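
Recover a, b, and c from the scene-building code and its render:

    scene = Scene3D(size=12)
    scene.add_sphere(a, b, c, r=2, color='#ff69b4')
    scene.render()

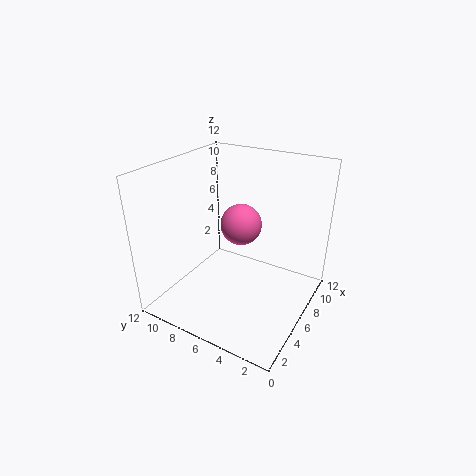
a = 10; b = 8; c = 5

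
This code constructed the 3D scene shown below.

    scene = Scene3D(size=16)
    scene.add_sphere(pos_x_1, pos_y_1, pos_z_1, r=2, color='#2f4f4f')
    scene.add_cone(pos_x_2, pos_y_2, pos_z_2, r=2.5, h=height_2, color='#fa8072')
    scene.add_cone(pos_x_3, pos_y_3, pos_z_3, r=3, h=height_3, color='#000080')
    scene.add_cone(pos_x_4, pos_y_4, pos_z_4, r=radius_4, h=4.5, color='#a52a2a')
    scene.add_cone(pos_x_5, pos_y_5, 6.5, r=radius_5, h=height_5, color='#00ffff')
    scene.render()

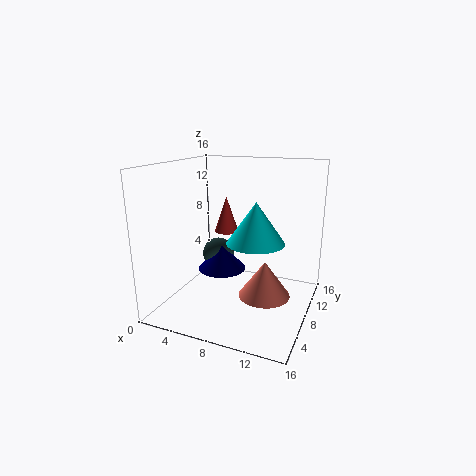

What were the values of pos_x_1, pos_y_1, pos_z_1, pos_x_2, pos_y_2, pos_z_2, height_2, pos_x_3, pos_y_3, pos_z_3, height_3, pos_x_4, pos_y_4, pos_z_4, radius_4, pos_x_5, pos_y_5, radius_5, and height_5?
pos_x_1 = 3.5; pos_y_1 = 12; pos_z_1 = 4; pos_x_2 = 12.5; pos_y_2 = 4; pos_z_2 = 4; height_2 = 3.5; pos_x_3 = 4.5; pos_y_3 = 11; pos_z_3 = 2.5; height_3 = 3; pos_x_4 = 4.5; pos_y_4 = 12.5; pos_z_4 = 7; radius_4 = 1.5; pos_x_5 = 9; pos_y_5 = 11; radius_5 = 3.5; height_5 = 5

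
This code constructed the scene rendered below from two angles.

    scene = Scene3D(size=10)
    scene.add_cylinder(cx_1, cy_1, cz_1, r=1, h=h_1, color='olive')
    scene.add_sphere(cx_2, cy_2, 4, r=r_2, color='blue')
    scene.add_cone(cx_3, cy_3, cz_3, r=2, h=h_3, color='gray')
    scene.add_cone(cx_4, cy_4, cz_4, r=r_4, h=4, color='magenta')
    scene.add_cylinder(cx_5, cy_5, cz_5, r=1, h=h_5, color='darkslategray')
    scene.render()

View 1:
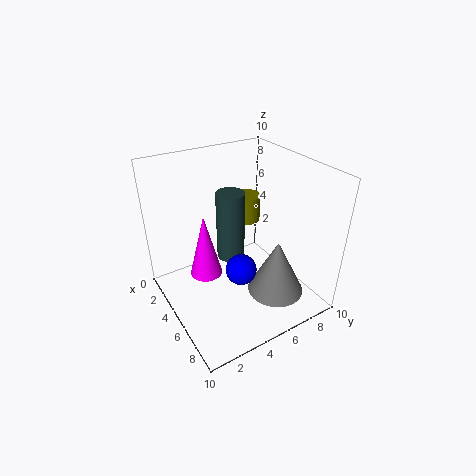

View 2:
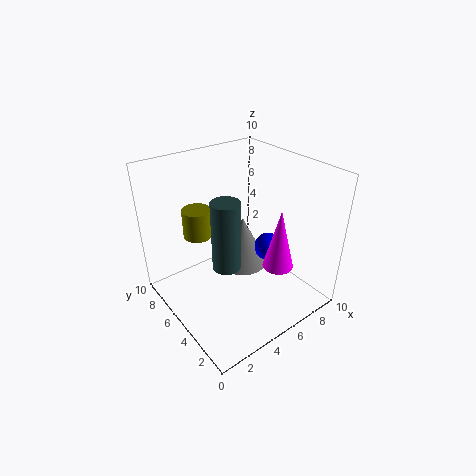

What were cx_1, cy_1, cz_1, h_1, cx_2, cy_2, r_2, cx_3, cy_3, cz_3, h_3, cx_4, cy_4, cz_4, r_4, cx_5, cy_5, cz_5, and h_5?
cx_1 = 3; cy_1 = 7; cz_1 = 5; h_1 = 2; cx_2 = 7; cy_2 = 4; r_2 = 1; cx_3 = 7; cy_3 = 7; cz_3 = 1; h_3 = 4; cx_4 = 6; cy_4 = 2; cz_4 = 4; r_4 = 1; cx_5 = 4; cy_5 = 5; cz_5 = 3; h_5 = 5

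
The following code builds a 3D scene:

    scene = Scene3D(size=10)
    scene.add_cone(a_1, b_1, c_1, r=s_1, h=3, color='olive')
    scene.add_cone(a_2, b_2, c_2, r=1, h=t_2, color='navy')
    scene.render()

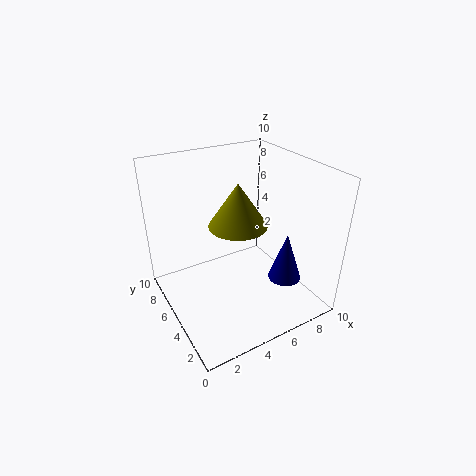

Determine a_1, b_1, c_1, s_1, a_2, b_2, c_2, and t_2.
a_1 = 5, b_1 = 5, c_1 = 6, s_1 = 2, a_2 = 6, b_2 = 1, c_2 = 4, t_2 = 3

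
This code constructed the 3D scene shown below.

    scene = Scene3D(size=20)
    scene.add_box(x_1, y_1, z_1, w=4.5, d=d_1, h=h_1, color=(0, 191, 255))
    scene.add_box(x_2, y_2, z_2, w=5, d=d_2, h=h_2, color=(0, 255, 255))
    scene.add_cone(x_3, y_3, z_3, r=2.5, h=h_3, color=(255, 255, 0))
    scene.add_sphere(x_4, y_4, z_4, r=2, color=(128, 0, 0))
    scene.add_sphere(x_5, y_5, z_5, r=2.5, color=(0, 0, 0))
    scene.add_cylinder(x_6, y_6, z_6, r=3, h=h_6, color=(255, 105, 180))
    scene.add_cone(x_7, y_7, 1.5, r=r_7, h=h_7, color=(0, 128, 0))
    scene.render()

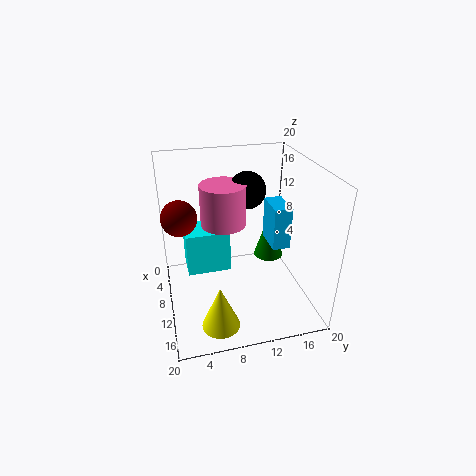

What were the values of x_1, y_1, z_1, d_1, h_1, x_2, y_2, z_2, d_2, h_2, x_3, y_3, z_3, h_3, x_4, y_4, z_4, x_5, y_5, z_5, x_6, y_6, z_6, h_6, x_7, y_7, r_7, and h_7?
x_1 = 7.5
y_1 = 14.5
z_1 = 8.5
d_1 = 2.5
h_1 = 6
x_2 = 2.5
y_2 = 3
z_2 = 3
d_2 = 6.5
h_2 = 6.5
x_3 = 16.5
y_3 = 6
z_3 = 1
h_3 = 6
x_4 = 15
y_4 = 2
z_4 = 16.5
x_5 = 9
y_5 = 11.5
z_5 = 16.5
x_6 = 10
y_6 = 8
z_6 = 12.5
h_6 = 5.5
x_7 = 2.5
y_7 = 17.5
r_7 = 2.5
h_7 = 8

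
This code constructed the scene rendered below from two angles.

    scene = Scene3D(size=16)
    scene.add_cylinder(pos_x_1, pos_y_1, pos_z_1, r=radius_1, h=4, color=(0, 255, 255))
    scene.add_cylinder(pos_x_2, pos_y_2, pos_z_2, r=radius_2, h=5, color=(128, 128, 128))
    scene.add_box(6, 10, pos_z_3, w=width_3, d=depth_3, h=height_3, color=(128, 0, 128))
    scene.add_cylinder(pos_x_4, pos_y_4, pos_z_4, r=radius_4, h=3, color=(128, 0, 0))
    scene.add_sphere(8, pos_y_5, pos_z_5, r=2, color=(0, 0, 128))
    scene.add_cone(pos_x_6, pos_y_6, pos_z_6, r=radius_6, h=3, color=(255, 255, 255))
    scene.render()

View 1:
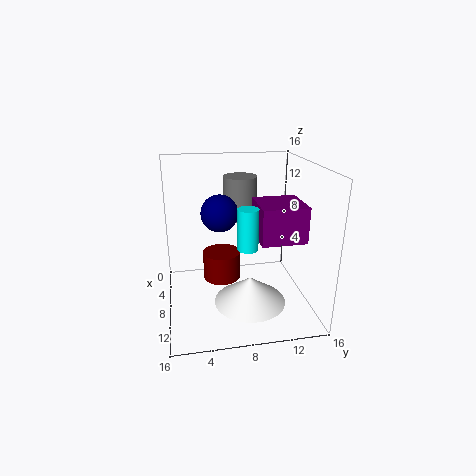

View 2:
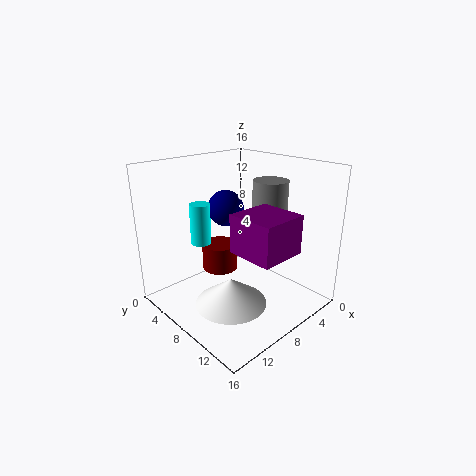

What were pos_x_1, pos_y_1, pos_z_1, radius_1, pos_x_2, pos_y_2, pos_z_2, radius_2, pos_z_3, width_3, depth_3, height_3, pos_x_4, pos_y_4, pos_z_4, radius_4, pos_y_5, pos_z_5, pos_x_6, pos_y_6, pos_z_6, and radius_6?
pos_x_1 = 13
pos_y_1 = 8
pos_z_1 = 9
radius_1 = 1
pos_x_2 = 4
pos_y_2 = 9
pos_z_2 = 9
radius_2 = 2
pos_z_3 = 8
width_3 = 5
depth_3 = 5
height_3 = 4
pos_x_4 = 9
pos_y_4 = 6
pos_z_4 = 4
radius_4 = 2
pos_y_5 = 6
pos_z_5 = 11
pos_x_6 = 10
pos_y_6 = 9
pos_z_6 = 1
radius_6 = 4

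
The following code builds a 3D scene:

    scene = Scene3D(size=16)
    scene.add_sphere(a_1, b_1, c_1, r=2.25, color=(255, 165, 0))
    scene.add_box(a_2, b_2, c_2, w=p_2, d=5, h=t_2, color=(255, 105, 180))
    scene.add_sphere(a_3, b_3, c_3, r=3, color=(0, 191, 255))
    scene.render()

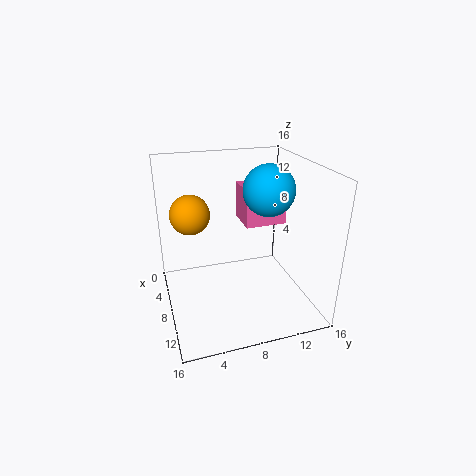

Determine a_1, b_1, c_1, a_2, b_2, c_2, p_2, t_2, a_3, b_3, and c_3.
a_1 = 5.25, b_1 = 3.25, c_1 = 10.25, a_2 = 1.75, b_2 = 9.75, c_2 = 8, p_2 = 4.25, t_2 = 4.5, a_3 = 6.25, b_3 = 12.25, c_3 = 12.5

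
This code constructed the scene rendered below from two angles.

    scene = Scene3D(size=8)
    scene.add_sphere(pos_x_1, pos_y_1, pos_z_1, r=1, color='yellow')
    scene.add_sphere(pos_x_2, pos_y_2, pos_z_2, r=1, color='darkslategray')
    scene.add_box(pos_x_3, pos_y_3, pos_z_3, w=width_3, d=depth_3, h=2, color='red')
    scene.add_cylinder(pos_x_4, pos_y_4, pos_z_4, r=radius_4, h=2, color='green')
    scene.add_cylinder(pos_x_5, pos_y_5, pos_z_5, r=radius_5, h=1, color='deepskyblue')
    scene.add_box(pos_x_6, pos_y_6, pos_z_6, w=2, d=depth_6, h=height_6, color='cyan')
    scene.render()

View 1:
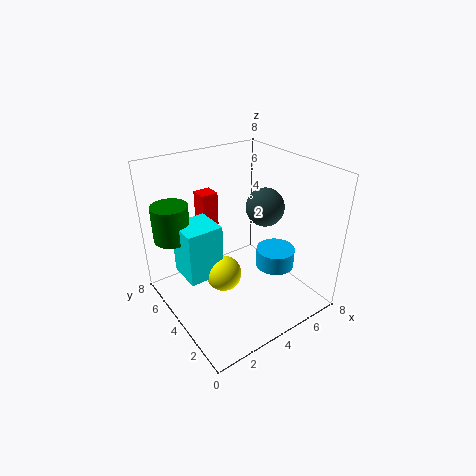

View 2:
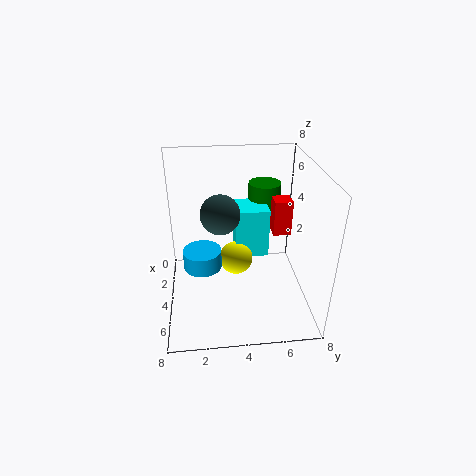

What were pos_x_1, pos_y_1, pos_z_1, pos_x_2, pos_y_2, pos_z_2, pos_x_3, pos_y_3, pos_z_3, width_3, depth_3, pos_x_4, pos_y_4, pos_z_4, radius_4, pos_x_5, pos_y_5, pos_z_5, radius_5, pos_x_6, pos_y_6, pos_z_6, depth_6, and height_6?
pos_x_1 = 3, pos_y_1 = 4, pos_z_1 = 2, pos_x_2 = 5, pos_y_2 = 3, pos_z_2 = 6, pos_x_3 = 3, pos_y_3 = 6, pos_z_3 = 4, width_3 = 1, depth_3 = 1, pos_x_4 = 1, pos_y_4 = 6, pos_z_4 = 4, radius_4 = 1, pos_x_5 = 5, pos_y_5 = 2, pos_z_5 = 3, radius_5 = 1, pos_x_6 = 1, pos_y_6 = 4, pos_z_6 = 2, depth_6 = 2, height_6 = 3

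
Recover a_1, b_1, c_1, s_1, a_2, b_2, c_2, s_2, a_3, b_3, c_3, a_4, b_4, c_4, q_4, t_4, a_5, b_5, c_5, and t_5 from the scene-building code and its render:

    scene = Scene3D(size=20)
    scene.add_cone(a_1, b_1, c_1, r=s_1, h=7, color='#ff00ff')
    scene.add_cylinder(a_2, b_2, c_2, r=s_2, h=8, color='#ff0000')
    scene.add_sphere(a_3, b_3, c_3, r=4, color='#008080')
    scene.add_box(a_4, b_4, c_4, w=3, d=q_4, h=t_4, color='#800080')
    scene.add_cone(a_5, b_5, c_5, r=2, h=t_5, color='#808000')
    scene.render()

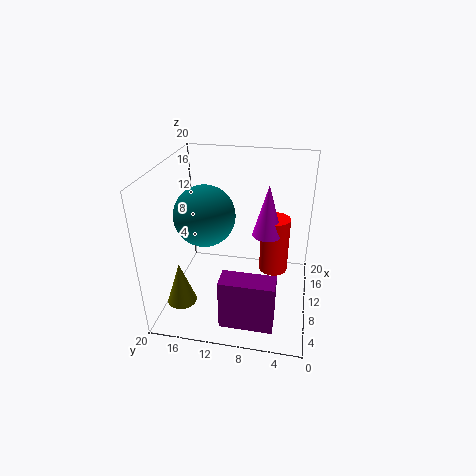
a_1 = 10; b_1 = 6; c_1 = 11; s_1 = 2; a_2 = 11; b_2 = 5; c_2 = 5; s_2 = 2; a_3 = 8; b_3 = 14; c_3 = 14; a_4 = 2; b_4 = 4; c_4 = 1; q_4 = 7; t_4 = 7; a_5 = 5; b_5 = 17; c_5 = 2; t_5 = 6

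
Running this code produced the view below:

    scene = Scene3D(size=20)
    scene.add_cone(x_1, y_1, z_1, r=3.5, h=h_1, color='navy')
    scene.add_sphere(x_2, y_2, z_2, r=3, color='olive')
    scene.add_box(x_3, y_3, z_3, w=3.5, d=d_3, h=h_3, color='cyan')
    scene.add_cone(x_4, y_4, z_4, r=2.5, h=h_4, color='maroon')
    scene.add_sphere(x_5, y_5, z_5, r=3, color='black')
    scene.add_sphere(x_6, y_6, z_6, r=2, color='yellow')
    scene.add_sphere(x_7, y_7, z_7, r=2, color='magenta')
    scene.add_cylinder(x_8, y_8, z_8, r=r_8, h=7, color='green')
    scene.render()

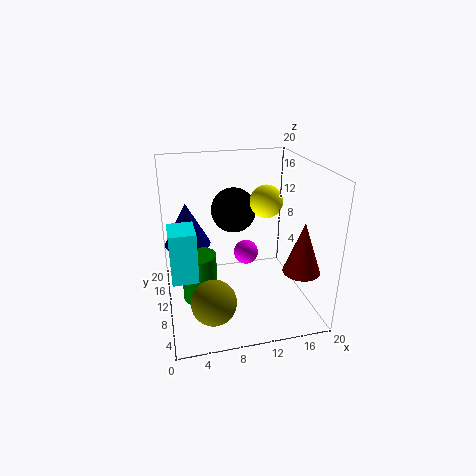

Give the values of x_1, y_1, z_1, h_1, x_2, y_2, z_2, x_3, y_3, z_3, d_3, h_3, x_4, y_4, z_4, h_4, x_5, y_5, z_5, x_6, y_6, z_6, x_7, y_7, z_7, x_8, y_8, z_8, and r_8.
x_1 = 3.5
y_1 = 16
z_1 = 7
h_1 = 6.5
x_2 = 5.5
y_2 = 5
z_2 = 3.5
x_3 = 0.5
y_3 = 7
z_3 = 5.5
d_3 = 4.5
h_3 = 7
x_4 = 17.5
y_4 = 5
z_4 = 6.5
h_4 = 7
x_5 = 9.5
y_5 = 10.5
z_5 = 14
x_6 = 12.5
y_6 = 6
z_6 = 16.5
x_7 = 13
y_7 = 16.5
z_7 = 4
x_8 = 4.5
y_8 = 11
z_8 = 0.5
r_8 = 2.5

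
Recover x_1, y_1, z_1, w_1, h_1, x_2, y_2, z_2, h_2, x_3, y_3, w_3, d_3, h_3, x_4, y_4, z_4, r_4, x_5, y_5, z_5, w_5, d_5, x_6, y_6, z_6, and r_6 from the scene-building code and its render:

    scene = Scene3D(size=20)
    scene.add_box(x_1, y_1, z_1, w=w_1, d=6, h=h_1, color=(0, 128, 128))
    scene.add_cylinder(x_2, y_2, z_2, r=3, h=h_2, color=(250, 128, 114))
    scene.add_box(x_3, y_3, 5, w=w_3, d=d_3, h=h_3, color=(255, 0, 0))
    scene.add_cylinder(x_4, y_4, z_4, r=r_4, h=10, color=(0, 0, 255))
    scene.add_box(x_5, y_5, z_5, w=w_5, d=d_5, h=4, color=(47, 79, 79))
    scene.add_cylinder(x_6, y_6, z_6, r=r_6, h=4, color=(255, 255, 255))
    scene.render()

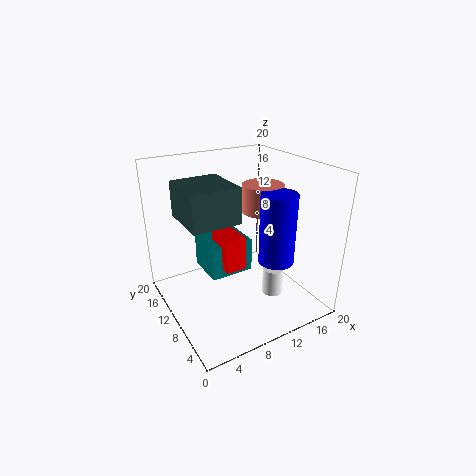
x_1 = 6.5
y_1 = 11
z_1 = 3.5
w_1 = 6.5
h_1 = 5
x_2 = 15
y_2 = 11.5
z_2 = 12.5
h_2 = 4
x_3 = 8
y_3 = 9.5
w_3 = 3
d_3 = 4.5
h_3 = 5
x_4 = 14.5
y_4 = 7
z_4 = 6.5
r_4 = 2.5
x_5 = 0.5
y_5 = 2.5
z_5 = 16
w_5 = 5.5
d_5 = 6
x_6 = 14.5
y_6 = 7.5
z_6 = 1
r_6 = 1.5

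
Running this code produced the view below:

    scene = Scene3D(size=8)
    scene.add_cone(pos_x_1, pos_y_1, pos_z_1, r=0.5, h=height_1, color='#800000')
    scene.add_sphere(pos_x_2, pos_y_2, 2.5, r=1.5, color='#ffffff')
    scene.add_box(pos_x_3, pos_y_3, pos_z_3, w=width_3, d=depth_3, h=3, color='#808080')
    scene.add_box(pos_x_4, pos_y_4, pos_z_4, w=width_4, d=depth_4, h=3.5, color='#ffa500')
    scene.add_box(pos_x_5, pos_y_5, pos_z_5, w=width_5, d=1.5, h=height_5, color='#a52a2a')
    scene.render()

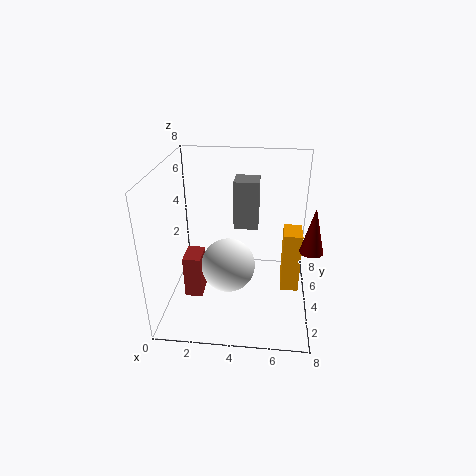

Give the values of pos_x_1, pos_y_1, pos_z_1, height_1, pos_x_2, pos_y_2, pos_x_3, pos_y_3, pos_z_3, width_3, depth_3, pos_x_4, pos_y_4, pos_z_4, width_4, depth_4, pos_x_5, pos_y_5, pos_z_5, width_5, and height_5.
pos_x_1 = 7.5; pos_y_1 = 0.5; pos_z_1 = 5.5; height_1 = 2; pos_x_2 = 3.5; pos_y_2 = 3.5; pos_x_3 = 3.5; pos_y_3 = 6; pos_z_3 = 3.5; width_3 = 1.5; depth_3 = 1.5; pos_x_4 = 6.5; pos_y_4 = 3.5; pos_z_4 = 1; width_4 = 1; depth_4 = 1.5; pos_x_5 = 1; pos_y_5 = 3; pos_z_5 = 0.5; width_5 = 1; height_5 = 2.5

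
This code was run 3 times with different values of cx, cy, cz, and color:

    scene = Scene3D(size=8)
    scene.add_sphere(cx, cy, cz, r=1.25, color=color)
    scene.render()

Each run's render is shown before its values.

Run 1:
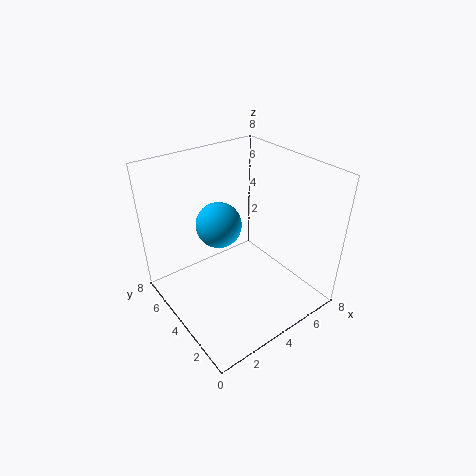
cx = 3.25; cy = 4.75; cz = 4.75; color = 'deepskyblue'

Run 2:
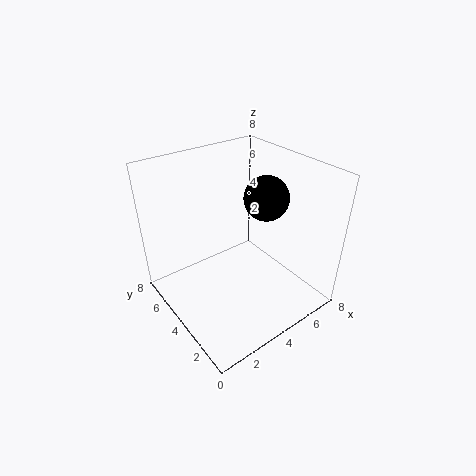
cx = 5.75; cy = 3.75; cz = 6; color = 'black'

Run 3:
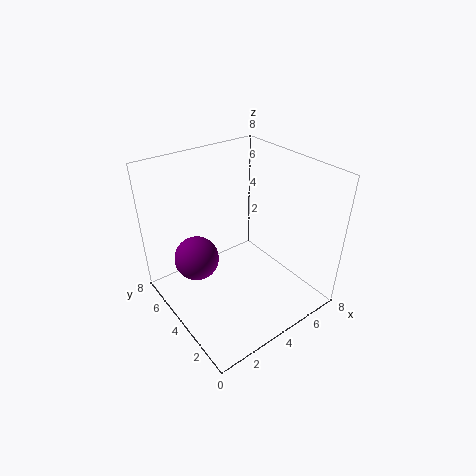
cx = 2; cy = 5.25; cz = 2.75; color = 'purple'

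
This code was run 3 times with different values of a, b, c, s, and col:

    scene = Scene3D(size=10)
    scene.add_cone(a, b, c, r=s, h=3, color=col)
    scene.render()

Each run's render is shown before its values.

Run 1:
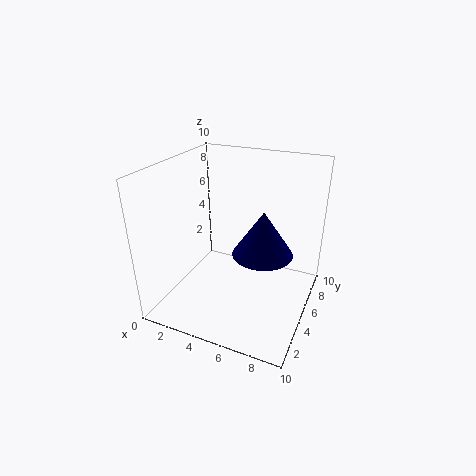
a = 7; b = 4.5; c = 4.5; s = 2; col = 'navy'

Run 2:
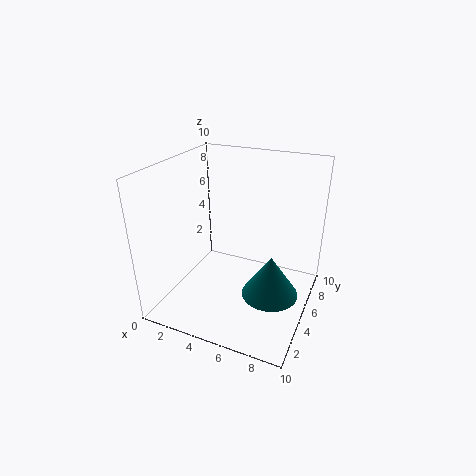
a = 7.5; b = 5; c = 1; s = 2; col = 'teal'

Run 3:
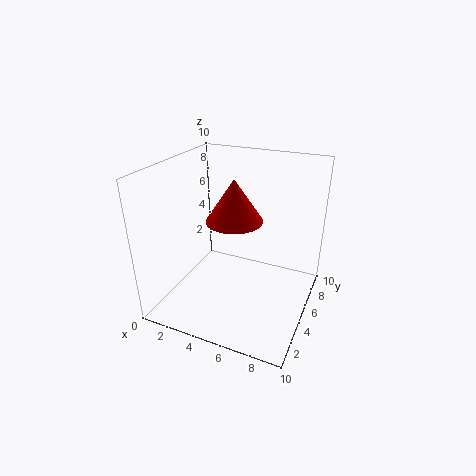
a = 4.5; b = 5.5; c = 6; s = 2; col = 'red'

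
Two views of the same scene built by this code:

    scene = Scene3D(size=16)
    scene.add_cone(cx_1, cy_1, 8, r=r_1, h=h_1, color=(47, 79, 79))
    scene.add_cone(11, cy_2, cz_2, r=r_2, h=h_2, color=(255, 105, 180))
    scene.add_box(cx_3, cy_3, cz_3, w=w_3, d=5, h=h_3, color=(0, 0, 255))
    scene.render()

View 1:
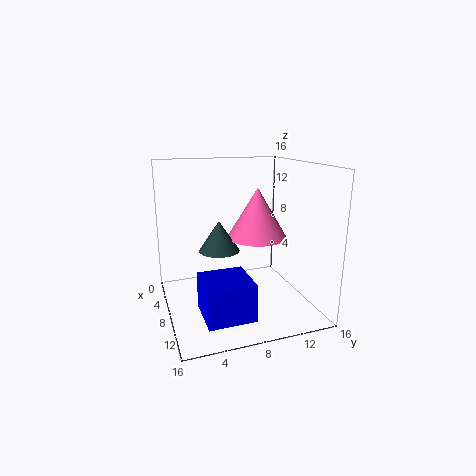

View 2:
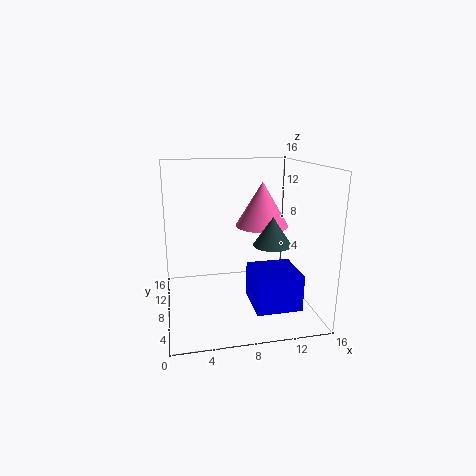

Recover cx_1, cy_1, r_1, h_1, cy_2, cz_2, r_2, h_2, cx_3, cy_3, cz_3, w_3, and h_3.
cx_1 = 11, cy_1 = 5, r_1 = 2, h_1 = 3, cy_2 = 9, cz_2 = 9, r_2 = 3, h_2 = 5, cx_3 = 9, cy_3 = 3, cz_3 = 1, w_3 = 5, h_3 = 4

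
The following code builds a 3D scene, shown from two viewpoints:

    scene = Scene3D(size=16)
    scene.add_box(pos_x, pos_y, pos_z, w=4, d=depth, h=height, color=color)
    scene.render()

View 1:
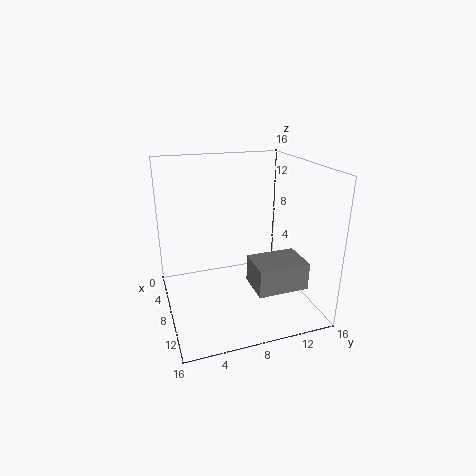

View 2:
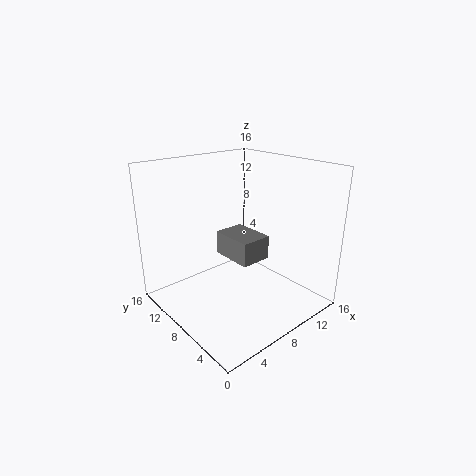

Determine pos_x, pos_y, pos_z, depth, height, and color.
pos_x = 9.5; pos_y = 8.5; pos_z = 3.5; depth = 5.5; height = 3; color = 'gray'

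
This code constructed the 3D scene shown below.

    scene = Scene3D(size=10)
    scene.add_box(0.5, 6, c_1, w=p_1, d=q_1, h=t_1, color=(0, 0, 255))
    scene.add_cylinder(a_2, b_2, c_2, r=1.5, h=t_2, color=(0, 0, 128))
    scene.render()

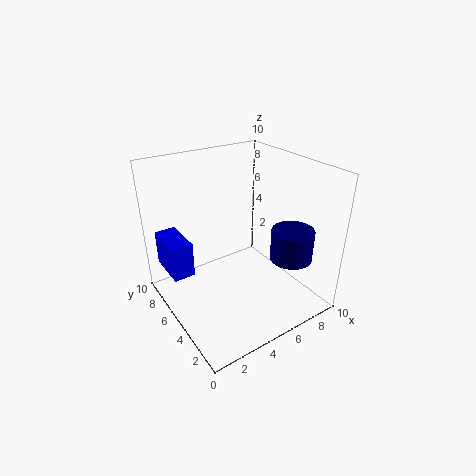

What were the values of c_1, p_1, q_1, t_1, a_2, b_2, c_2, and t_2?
c_1 = 2.5
p_1 = 1.5
q_1 = 3
t_1 = 2.5
a_2 = 8.25
b_2 = 3
c_2 = 3.25
t_2 = 2.25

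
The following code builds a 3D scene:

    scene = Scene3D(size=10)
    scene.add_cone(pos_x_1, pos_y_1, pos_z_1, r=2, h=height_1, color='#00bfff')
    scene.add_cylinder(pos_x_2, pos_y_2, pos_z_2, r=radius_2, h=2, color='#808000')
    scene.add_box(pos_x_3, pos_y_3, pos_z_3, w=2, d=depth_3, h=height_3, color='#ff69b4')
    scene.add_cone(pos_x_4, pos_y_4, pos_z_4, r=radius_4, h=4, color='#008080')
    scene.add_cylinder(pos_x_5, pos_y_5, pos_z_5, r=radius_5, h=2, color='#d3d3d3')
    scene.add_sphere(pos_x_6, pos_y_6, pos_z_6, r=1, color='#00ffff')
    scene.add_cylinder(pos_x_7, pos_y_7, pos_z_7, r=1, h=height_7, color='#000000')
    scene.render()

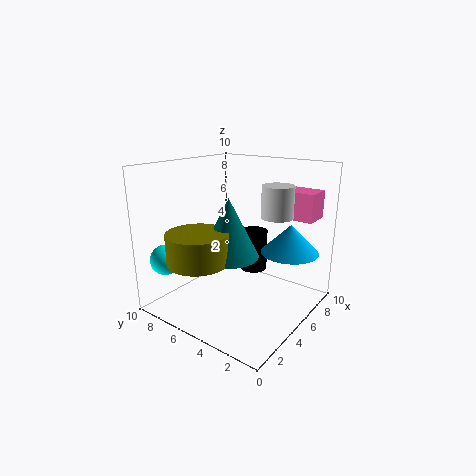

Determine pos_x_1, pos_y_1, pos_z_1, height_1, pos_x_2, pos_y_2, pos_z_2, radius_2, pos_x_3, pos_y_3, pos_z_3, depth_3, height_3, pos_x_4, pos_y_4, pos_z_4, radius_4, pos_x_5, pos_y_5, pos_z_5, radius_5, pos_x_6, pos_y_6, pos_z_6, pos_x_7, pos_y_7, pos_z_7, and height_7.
pos_x_1 = 7, pos_y_1 = 2, pos_z_1 = 4, height_1 = 2, pos_x_2 = 2, pos_y_2 = 6, pos_z_2 = 4, radius_2 = 2, pos_x_3 = 8, pos_y_3 = 1, pos_z_3 = 6, depth_3 = 3, height_3 = 2, pos_x_4 = 4, pos_y_4 = 5, pos_z_4 = 4, radius_4 = 2, pos_x_5 = 5, pos_y_5 = 2, pos_z_5 = 7, radius_5 = 1, pos_x_6 = 1, pos_y_6 = 8, pos_z_6 = 4, pos_x_7 = 7, pos_y_7 = 5, pos_z_7 = 2, height_7 = 3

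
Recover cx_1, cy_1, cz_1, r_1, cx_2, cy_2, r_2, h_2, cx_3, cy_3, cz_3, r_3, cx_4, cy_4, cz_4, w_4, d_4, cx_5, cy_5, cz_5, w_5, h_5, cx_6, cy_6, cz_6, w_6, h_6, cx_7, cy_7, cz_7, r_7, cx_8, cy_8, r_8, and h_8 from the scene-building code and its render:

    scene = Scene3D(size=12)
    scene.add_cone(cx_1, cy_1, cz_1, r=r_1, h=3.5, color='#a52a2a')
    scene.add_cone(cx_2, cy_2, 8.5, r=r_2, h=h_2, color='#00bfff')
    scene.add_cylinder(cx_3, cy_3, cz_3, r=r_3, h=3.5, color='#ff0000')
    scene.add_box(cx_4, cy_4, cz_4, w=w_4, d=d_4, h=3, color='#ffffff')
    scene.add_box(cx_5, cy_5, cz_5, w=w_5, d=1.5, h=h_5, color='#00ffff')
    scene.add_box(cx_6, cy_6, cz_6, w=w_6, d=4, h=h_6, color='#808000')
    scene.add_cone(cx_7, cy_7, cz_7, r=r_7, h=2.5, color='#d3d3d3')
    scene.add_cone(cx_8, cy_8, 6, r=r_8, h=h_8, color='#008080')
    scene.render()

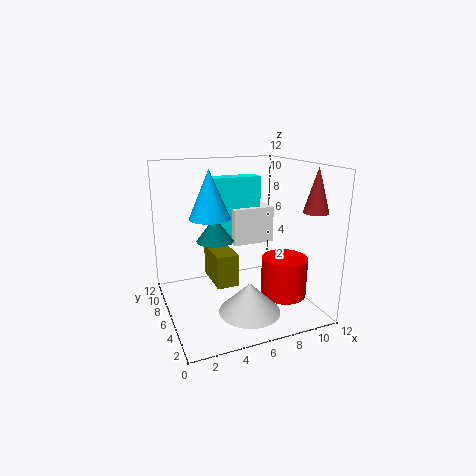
cx_1 = 11, cy_1 = 2.5, cz_1 = 8.5, r_1 = 1, cx_2 = 3, cy_2 = 4, r_2 = 1.5, h_2 = 3.5, cx_3 = 10, cy_3 = 5, cz_3 = 0.5, r_3 = 2, cx_4 = 5.5, cy_4 = 5.5, cz_4 = 5.5, w_4 = 3.5, d_4 = 3, cx_5 = 4, cy_5 = 6, cz_5 = 5.5, w_5 = 4, h_5 = 5.5, cx_6 = 4.5, cy_6 = 7, cz_6 = 1, w_6 = 2, h_6 = 3, cx_7 = 6, cy_7 = 3.5, cz_7 = 0.5, r_7 = 2.5, cx_8 = 4, cy_8 = 6, r_8 = 1.5, h_8 = 2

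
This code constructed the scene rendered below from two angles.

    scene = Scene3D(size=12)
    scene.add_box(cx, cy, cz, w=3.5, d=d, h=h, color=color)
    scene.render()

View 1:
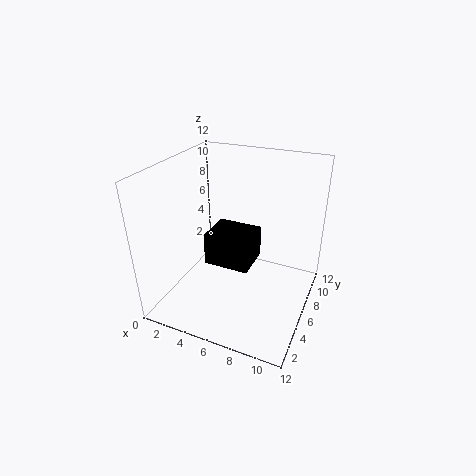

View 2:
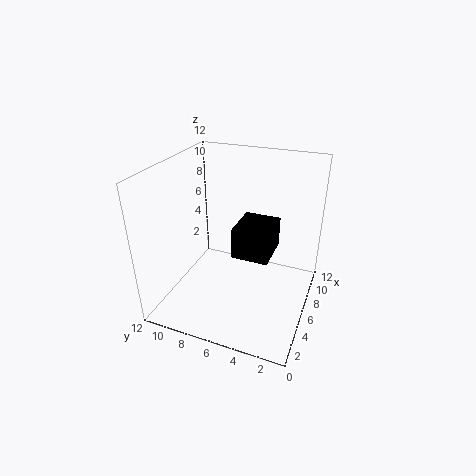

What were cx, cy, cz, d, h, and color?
cx = 4.5; cy = 3; cz = 5; d = 3; h = 2.5; color = 'black'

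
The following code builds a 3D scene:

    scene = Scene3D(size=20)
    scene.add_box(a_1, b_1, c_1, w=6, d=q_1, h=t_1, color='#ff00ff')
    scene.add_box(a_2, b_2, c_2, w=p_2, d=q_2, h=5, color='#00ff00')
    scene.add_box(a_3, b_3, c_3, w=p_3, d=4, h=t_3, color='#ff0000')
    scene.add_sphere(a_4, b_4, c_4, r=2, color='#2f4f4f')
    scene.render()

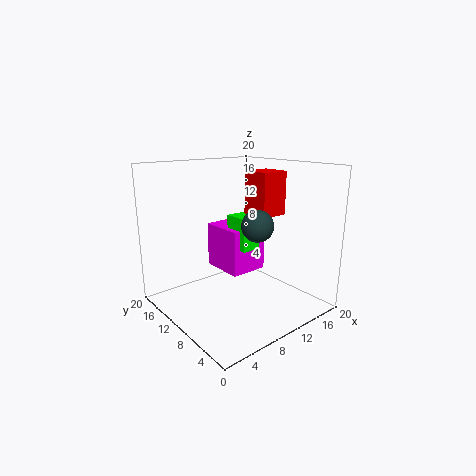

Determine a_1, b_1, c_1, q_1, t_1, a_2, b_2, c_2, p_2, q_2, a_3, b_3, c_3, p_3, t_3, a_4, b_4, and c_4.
a_1 = 11, b_1 = 12, c_1 = 3, q_1 = 7, t_1 = 7, a_2 = 12, b_2 = 11, c_2 = 7, p_2 = 3, q_2 = 4, a_3 = 12, b_3 = 7, c_3 = 13, p_3 = 4, t_3 = 6, a_4 = 9, b_4 = 5, c_4 = 13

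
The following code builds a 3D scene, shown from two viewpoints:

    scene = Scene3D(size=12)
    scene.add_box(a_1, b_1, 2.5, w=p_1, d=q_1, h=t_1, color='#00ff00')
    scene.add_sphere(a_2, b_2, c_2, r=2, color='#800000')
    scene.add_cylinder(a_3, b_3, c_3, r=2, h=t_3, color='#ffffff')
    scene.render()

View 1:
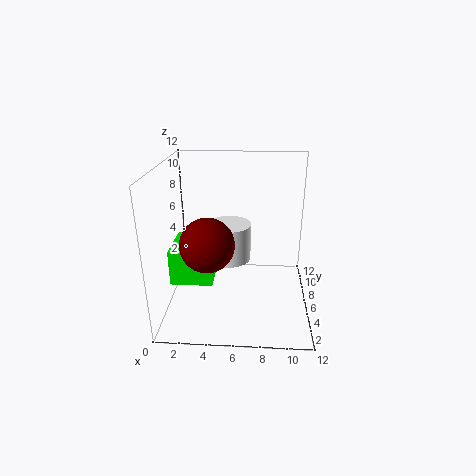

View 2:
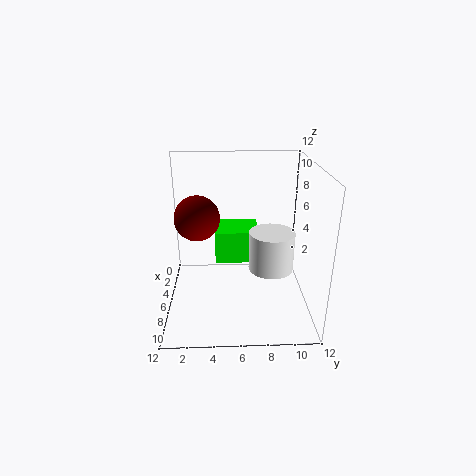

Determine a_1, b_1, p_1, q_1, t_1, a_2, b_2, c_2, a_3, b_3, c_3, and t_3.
a_1 = 0.5, b_1 = 4, p_1 = 3.5, q_1 = 4, t_1 = 3, a_2 = 4, b_2 = 2.5, c_2 = 7, a_3 = 5, b_3 = 9, c_3 = 2.5, t_3 = 3.5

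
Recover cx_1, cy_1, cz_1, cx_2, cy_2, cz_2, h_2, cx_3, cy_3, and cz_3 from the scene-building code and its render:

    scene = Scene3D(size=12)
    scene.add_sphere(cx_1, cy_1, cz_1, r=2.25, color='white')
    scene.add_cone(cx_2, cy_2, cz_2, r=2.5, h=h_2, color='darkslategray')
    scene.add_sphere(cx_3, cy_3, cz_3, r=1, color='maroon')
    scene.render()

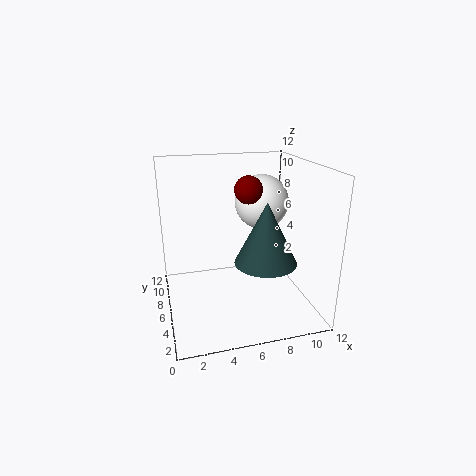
cx_1 = 8.25, cy_1 = 6.75, cz_1 = 8.75, cx_2 = 7.75, cy_2 = 4, cz_2 = 4.5, h_2 = 5, cx_3 = 6, cy_3 = 3.25, cz_3 = 10.75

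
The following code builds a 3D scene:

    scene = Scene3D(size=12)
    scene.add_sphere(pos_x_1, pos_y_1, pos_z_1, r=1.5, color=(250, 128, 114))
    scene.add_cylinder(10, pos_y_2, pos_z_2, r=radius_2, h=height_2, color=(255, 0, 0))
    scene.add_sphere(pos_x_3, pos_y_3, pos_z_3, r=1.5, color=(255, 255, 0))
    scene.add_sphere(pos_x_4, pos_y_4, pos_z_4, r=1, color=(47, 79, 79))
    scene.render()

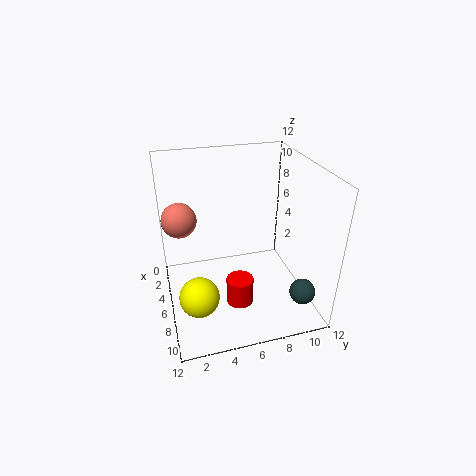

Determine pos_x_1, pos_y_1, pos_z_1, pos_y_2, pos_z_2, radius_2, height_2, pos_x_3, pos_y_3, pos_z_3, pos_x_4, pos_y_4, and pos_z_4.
pos_x_1 = 3.5, pos_y_1 = 1.5, pos_z_1 = 7, pos_y_2 = 5, pos_z_2 = 3, radius_2 = 1, height_2 = 2, pos_x_3 = 9.5, pos_y_3 = 2, pos_z_3 = 3.5, pos_x_4 = 10.5, pos_y_4 = 10, pos_z_4 = 3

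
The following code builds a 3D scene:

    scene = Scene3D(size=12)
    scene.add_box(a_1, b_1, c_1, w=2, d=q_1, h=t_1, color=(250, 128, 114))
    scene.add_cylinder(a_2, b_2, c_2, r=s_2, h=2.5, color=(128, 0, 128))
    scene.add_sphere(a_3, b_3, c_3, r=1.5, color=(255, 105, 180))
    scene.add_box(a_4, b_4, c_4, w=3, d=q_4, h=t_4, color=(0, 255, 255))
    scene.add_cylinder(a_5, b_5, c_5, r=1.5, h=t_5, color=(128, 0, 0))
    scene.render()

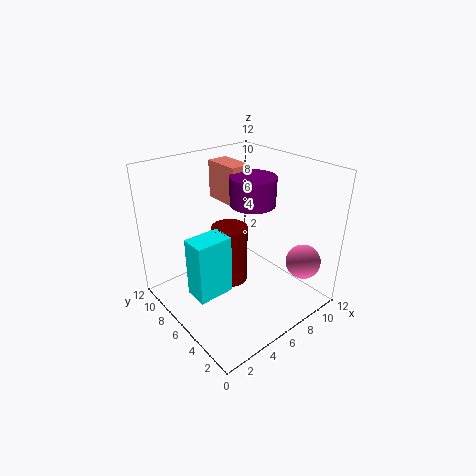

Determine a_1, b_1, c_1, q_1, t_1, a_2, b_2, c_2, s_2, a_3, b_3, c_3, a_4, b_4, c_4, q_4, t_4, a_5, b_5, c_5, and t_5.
a_1 = 7.5
b_1 = 8.5
c_1 = 7.5
q_1 = 3.5
t_1 = 3.5
a_2 = 8.5
b_2 = 7
c_2 = 8
s_2 = 2
a_3 = 10.5
b_3 = 2.5
c_3 = 3.5
a_4 = 1.5
b_4 = 5
c_4 = 2
q_4 = 2
t_4 = 5
a_5 = 5.5
b_5 = 6.5
c_5 = 2
t_5 = 5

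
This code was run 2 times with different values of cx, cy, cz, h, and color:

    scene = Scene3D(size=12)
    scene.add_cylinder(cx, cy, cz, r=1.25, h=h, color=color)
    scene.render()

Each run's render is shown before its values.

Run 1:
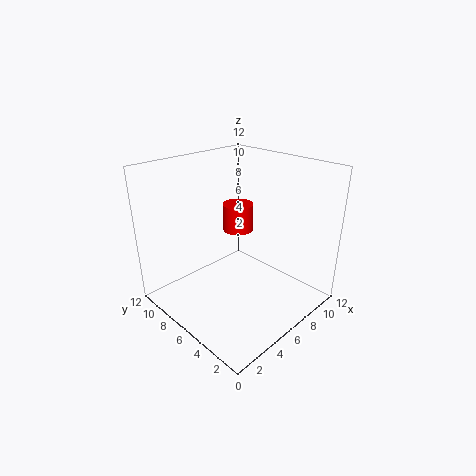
cx = 6.5
cy = 6.5
cz = 6.5
h = 2.25
color = 'red'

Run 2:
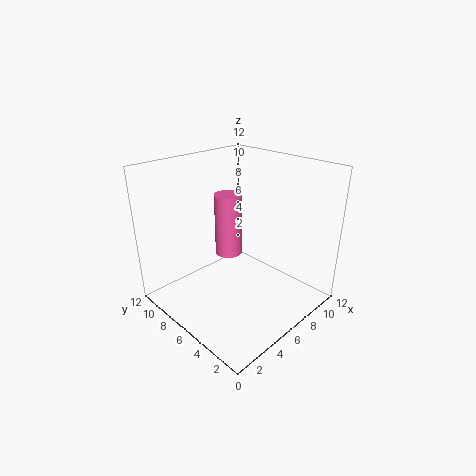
cx = 7.5
cy = 8.75
cz = 3
h = 5.75
color = 'hotpink'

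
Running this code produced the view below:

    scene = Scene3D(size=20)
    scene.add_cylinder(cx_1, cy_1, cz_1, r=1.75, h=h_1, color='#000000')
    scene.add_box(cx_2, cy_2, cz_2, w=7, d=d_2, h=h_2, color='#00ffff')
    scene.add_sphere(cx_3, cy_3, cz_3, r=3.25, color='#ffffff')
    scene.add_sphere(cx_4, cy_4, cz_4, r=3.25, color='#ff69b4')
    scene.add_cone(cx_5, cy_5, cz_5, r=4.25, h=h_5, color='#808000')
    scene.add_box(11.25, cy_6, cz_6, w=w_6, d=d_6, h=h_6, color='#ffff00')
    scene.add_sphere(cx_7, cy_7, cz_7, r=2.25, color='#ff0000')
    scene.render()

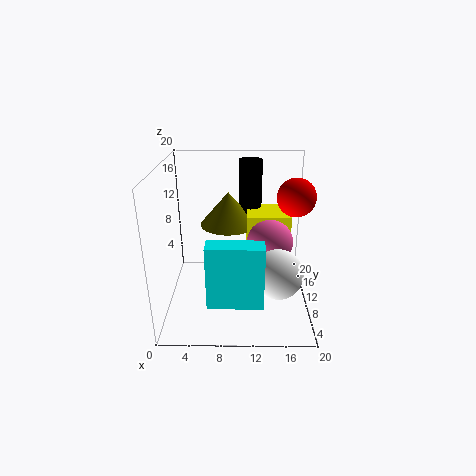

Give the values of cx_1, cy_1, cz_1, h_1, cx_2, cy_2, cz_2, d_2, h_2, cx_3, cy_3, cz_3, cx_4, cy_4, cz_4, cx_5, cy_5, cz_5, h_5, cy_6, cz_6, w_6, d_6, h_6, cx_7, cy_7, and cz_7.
cx_1 = 11.75; cy_1 = 16.25; cz_1 = 11.75; h_1 = 7.75; cx_2 = 6.25; cy_2 = 1.75; cz_2 = 4.25; d_2 = 2.5; h_2 = 8.25; cx_3 = 15.25; cy_3 = 5.5; cz_3 = 7; cx_4 = 14.5; cy_4 = 10.75; cz_4 = 9; cx_5 = 8.5; cy_5 = 15; cz_5 = 10; h_5 = 5; cy_6 = 11.25; cz_6 = 7.25; w_6 = 6.25; d_6 = 5.75; h_6 = 5.25; cx_7 = 16.75; cy_7 = 5.25; cz_7 = 17.5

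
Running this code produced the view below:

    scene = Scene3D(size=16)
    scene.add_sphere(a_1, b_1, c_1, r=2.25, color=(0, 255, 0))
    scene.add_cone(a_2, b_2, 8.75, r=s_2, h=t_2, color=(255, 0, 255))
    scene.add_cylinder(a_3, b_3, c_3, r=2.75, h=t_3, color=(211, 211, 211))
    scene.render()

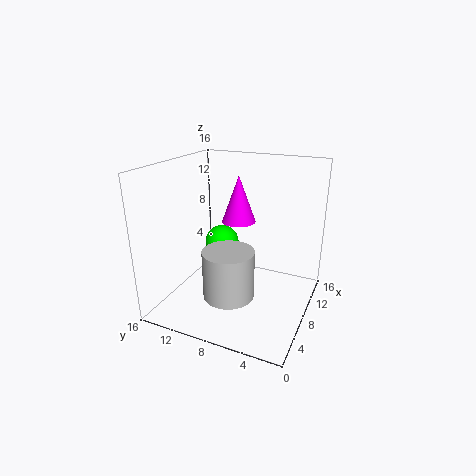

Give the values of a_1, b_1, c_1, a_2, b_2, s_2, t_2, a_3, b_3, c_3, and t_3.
a_1 = 13.75; b_1 = 13; c_1 = 4.25; a_2 = 11; b_2 = 9.25; s_2 = 2; t_2 = 5.5; a_3 = 5; b_3 = 7.75; c_3 = 2.5; t_3 = 5.25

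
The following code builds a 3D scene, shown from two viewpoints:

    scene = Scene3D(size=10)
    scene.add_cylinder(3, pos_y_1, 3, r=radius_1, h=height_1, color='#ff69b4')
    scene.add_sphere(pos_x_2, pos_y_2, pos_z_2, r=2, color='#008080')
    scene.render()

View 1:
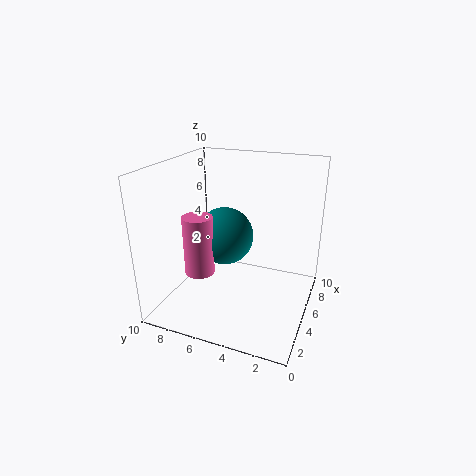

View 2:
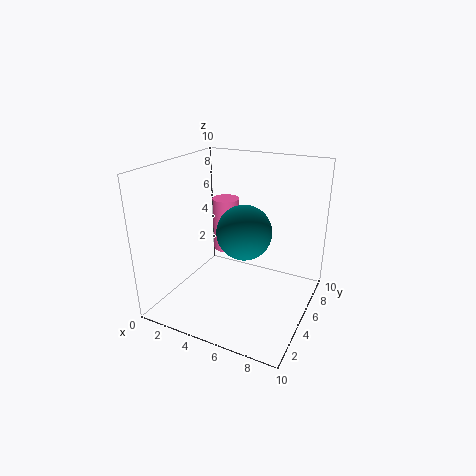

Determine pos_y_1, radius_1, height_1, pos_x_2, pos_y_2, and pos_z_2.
pos_y_1 = 7, radius_1 = 1, height_1 = 4, pos_x_2 = 5, pos_y_2 = 6, pos_z_2 = 5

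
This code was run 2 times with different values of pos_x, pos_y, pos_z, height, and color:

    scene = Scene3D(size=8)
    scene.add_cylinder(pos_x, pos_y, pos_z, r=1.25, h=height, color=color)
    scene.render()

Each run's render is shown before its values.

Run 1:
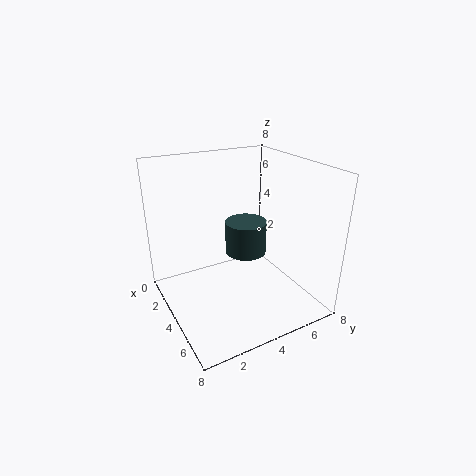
pos_x = 2.75, pos_y = 5.25, pos_z = 2.25, height = 2, color = 'darkslategray'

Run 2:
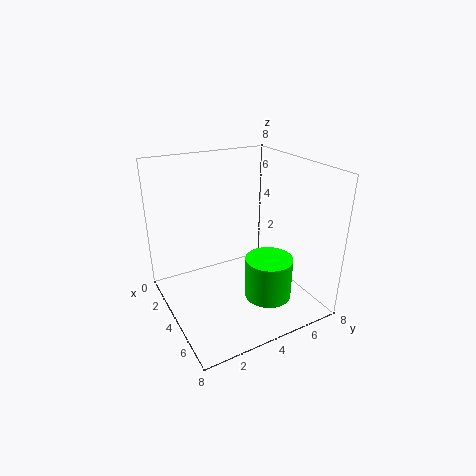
pos_x = 6, pos_y = 4.75, pos_z = 1.25, height = 2.25, color = 'lime'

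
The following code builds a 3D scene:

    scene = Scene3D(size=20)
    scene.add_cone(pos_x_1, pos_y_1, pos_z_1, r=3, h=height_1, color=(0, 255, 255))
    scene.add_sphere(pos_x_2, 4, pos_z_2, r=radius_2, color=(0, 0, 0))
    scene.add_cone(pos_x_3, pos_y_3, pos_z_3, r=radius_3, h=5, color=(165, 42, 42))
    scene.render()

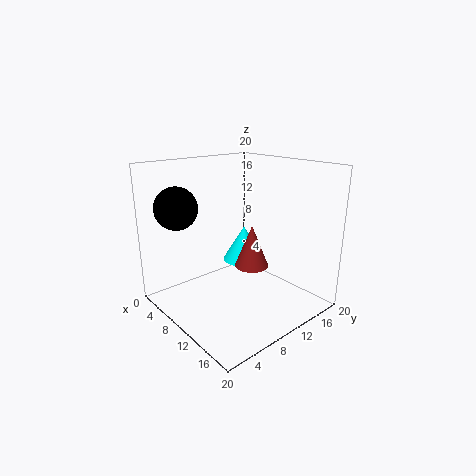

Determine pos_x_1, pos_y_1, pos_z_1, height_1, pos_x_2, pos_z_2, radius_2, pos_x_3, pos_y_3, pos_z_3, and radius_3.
pos_x_1 = 9; pos_y_1 = 12; pos_z_1 = 6; height_1 = 5; pos_x_2 = 4; pos_z_2 = 14; radius_2 = 3; pos_x_3 = 16; pos_y_3 = 7; pos_z_3 = 9; radius_3 = 2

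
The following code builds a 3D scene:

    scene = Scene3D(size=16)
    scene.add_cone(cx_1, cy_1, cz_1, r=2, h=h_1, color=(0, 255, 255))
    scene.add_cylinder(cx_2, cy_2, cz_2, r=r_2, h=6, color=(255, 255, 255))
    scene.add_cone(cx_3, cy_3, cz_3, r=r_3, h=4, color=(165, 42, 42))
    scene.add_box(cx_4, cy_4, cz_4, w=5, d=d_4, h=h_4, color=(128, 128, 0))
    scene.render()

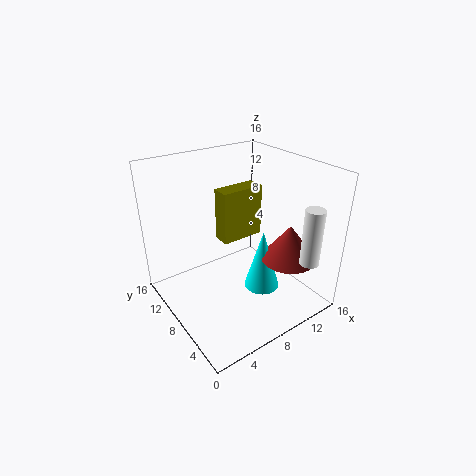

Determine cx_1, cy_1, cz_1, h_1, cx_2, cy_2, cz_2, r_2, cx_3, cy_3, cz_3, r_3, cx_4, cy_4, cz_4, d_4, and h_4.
cx_1 = 10, cy_1 = 6, cz_1 = 2, h_1 = 7, cx_2 = 12, cy_2 = 1, cz_2 = 7, r_2 = 1, cx_3 = 12, cy_3 = 4, cz_3 = 6, r_3 = 3, cx_4 = 7, cy_4 = 9, cz_4 = 7, d_4 = 2, h_4 = 6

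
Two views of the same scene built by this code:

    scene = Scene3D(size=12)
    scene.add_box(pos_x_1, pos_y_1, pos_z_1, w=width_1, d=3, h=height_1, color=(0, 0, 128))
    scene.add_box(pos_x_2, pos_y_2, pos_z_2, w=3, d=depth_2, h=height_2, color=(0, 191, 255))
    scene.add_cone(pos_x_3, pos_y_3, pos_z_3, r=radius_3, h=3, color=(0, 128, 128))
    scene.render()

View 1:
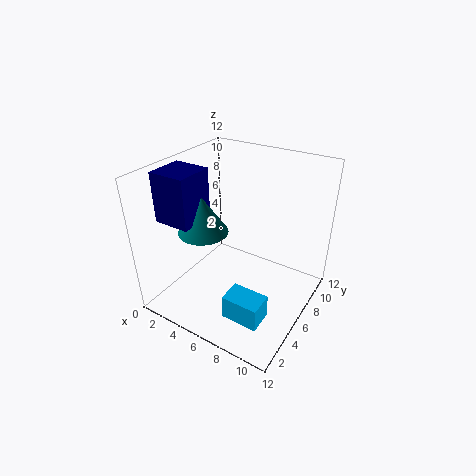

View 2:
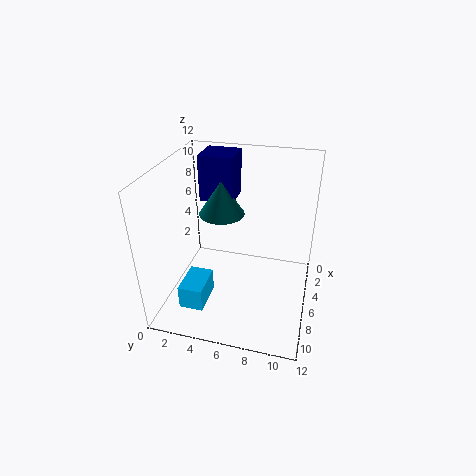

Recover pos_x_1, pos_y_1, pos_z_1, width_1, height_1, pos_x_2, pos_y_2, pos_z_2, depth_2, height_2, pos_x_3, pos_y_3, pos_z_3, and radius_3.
pos_x_1 = 1; pos_y_1 = 2; pos_z_1 = 8; width_1 = 3; height_1 = 4; pos_x_2 = 7; pos_y_2 = 2; pos_z_2 = 1; depth_2 = 2; height_2 = 2; pos_x_3 = 4; pos_y_3 = 4; pos_z_3 = 7; radius_3 = 2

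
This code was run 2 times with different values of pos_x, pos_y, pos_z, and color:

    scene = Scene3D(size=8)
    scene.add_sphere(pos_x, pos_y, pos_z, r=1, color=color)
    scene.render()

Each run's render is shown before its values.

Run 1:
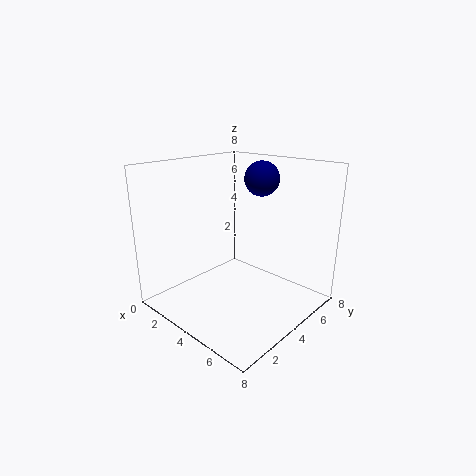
pos_x = 4; pos_y = 6; pos_z = 7; color = 'navy'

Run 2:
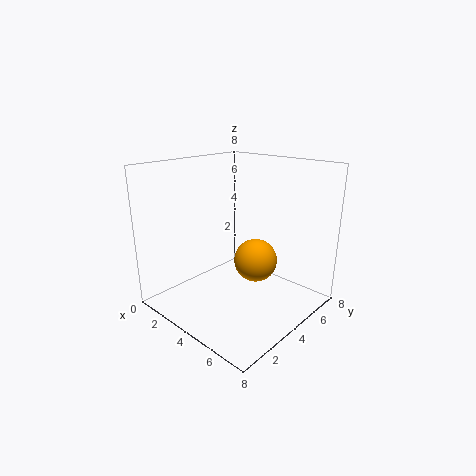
pos_x = 6.5; pos_y = 2.5; pos_z = 4; color = 'orange'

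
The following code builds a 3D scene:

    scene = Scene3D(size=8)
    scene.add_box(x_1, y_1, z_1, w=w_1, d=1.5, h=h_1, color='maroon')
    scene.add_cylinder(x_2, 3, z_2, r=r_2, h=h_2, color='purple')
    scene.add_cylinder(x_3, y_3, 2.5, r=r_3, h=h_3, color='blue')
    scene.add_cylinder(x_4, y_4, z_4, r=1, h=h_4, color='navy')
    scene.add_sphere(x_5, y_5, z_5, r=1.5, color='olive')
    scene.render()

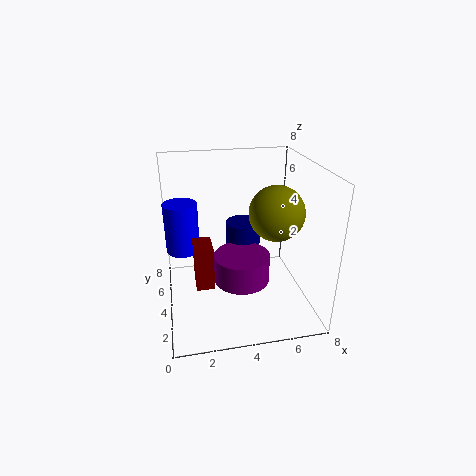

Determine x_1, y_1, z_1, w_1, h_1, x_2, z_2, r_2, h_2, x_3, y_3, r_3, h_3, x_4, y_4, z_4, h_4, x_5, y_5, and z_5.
x_1 = 1.5; y_1 = 3; z_1 = 1.5; w_1 = 1; h_1 = 2.5; x_2 = 4; z_2 = 2; r_2 = 1.5; h_2 = 1.5; x_3 = 1; y_3 = 6; r_3 = 1; h_3 = 3; x_4 = 4.5; y_4 = 5; z_4 = 1; h_4 = 3.5; x_5 = 6; y_5 = 3.5; z_5 = 5.5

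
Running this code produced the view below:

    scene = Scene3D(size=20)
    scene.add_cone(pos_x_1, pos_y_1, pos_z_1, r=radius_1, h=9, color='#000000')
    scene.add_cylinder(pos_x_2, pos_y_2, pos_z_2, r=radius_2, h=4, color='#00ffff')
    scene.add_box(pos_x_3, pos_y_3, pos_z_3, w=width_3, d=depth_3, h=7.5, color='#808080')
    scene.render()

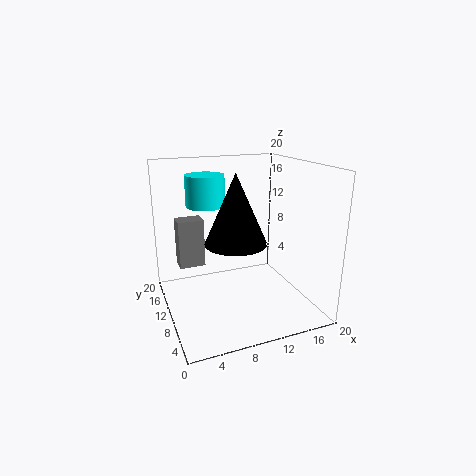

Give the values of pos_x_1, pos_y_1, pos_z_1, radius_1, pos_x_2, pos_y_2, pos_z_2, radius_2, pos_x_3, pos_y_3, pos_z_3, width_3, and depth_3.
pos_x_1 = 8.5
pos_y_1 = 7
pos_z_1 = 10.5
radius_1 = 4
pos_x_2 = 5.5
pos_y_2 = 10
pos_z_2 = 15
radius_2 = 2.5
pos_x_3 = 3
pos_y_3 = 16.5
pos_z_3 = 3.5
width_3 = 4
depth_3 = 3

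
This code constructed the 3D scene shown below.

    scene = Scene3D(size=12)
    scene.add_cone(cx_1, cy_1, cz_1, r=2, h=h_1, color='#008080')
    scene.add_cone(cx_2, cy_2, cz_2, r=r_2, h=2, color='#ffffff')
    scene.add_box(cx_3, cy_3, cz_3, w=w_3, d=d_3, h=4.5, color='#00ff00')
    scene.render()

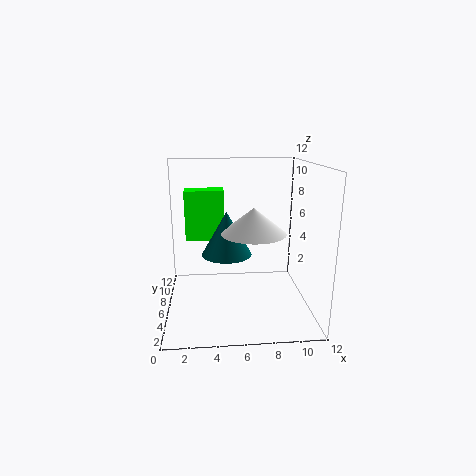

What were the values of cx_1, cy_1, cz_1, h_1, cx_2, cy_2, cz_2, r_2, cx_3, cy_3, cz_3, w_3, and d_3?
cx_1 = 5
cy_1 = 5
cz_1 = 5
h_1 = 3.5
cx_2 = 7
cy_2 = 4
cz_2 = 7
r_2 = 2.5
cx_3 = 1.5
cy_3 = 8.5
cz_3 = 5
w_3 = 3.5
d_3 = 2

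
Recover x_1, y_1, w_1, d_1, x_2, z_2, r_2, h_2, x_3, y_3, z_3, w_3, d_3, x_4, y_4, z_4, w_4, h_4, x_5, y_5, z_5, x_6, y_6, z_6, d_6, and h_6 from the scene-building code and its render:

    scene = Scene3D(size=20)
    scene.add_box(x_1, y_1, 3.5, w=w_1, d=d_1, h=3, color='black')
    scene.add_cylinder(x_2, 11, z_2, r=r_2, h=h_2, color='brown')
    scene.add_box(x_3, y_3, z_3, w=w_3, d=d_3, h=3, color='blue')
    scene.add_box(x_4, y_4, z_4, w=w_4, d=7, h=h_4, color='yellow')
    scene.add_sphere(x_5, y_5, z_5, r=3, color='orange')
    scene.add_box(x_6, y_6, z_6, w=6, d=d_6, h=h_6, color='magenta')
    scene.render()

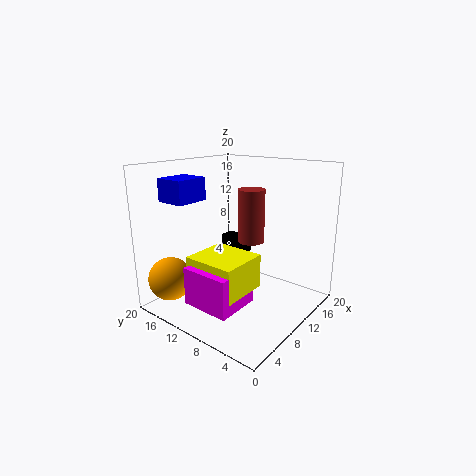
x_1 = 17.5, y_1 = 15, w_1 = 2.5, d_1 = 4.5, x_2 = 14.5, z_2 = 8, r_2 = 2, h_2 = 8, x_3 = 2.5, y_3 = 13, z_3 = 15.5, w_3 = 4.5, d_3 = 4, x_4 = 2.5, y_4 = 5.5, z_4 = 4.5, w_4 = 6.5, h_4 = 4.5, x_5 = 3, y_5 = 16.5, z_5 = 4.5, x_6 = 1.5, y_6 = 5.5, z_6 = 3, d_6 = 6.5, h_6 = 5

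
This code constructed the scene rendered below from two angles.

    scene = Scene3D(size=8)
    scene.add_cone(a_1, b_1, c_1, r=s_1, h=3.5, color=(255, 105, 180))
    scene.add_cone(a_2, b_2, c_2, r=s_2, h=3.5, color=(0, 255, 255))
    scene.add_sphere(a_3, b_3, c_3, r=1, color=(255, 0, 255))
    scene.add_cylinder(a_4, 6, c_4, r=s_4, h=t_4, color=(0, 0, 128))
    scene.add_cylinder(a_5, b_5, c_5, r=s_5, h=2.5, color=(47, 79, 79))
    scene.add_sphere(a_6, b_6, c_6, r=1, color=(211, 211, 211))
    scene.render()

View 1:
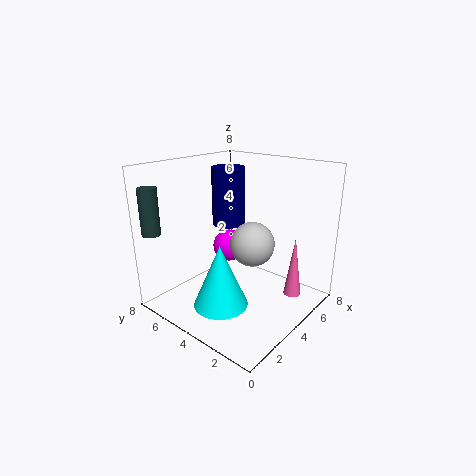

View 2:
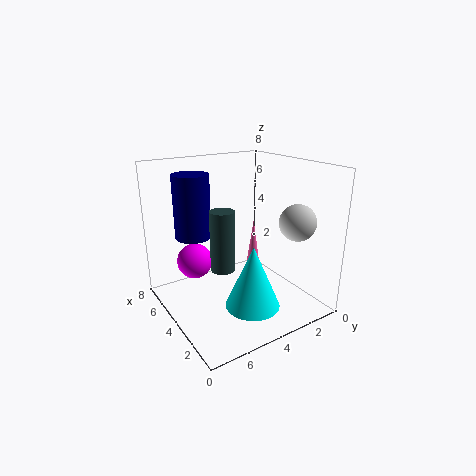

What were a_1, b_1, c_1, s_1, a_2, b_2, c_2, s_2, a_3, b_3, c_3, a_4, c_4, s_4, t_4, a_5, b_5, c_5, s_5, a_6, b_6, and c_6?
a_1 = 6
b_1 = 1.5
c_1 = 0.5
s_1 = 0.5
a_2 = 2.5
b_2 = 4
c_2 = 0.5
s_2 = 1.5
a_3 = 5.5
b_3 = 6
c_3 = 2.5
a_4 = 5.5
c_4 = 4
s_4 = 1
t_4 = 3.5
a_5 = 0.5
b_5 = 7
c_5 = 4.5
s_5 = 0.5
a_6 = 2
b_6 = 1.5
c_6 = 5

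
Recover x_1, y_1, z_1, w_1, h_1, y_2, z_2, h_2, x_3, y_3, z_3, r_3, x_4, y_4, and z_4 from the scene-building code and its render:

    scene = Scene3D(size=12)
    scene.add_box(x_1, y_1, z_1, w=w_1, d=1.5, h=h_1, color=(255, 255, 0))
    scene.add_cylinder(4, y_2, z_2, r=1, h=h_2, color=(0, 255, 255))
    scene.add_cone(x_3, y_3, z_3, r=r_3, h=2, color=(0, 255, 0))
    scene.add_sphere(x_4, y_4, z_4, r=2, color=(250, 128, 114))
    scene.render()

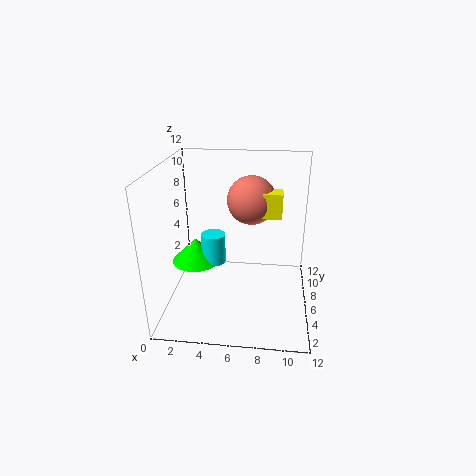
x_1 = 6.5, y_1 = 5.5, z_1 = 8, w_1 = 3, h_1 = 2, y_2 = 5.5, z_2 = 4, h_2 = 2.5, x_3 = 2.5, y_3 = 5.5, z_3 = 4, r_3 = 2, x_4 = 7, y_4 = 7, z_4 = 9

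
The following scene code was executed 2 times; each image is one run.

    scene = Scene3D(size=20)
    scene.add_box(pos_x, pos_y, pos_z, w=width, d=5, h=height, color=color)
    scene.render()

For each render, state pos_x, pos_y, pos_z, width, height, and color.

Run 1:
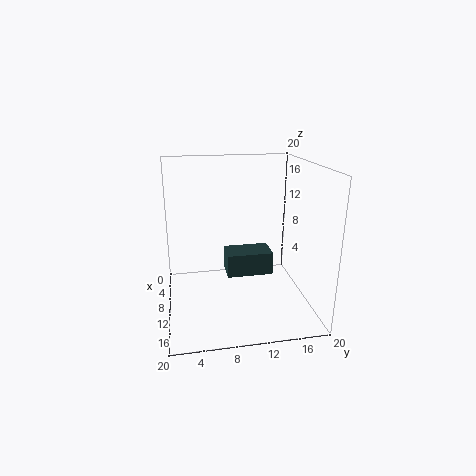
pos_x = 17, pos_y = 7, pos_z = 9.5, width = 3, height = 2.5, color = 'darkslategray'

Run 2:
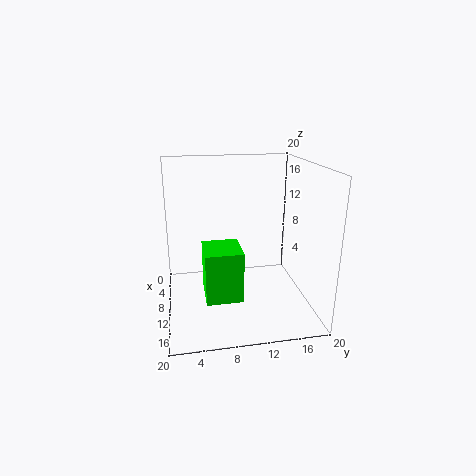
pos_x = 9, pos_y = 5, pos_z = 2.5, width = 5.5, height = 7, color = 'lime'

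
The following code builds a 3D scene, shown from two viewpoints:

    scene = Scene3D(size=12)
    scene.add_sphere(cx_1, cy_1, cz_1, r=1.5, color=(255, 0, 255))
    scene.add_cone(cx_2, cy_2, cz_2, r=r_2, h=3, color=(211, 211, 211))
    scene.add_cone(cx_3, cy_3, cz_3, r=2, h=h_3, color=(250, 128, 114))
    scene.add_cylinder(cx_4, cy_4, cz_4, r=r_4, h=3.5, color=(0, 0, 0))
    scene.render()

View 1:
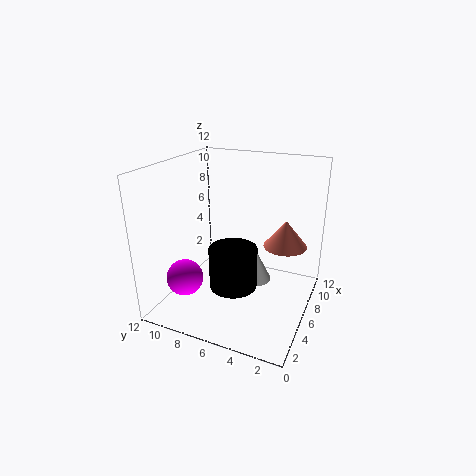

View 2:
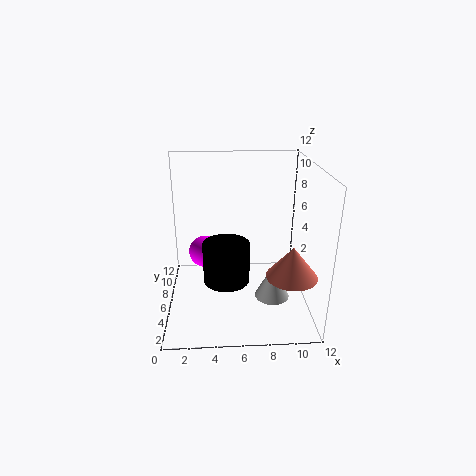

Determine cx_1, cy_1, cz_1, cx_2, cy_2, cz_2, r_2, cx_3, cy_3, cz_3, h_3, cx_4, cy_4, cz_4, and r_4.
cx_1 = 3, cy_1 = 9.5, cz_1 = 3, cx_2 = 9, cy_2 = 5.5, cz_2 = 0.5, r_2 = 1.5, cx_3 = 10, cy_3 = 3, cz_3 = 4, h_3 = 2.5, cx_4 = 5, cy_4 = 6, cz_4 = 2, r_4 = 2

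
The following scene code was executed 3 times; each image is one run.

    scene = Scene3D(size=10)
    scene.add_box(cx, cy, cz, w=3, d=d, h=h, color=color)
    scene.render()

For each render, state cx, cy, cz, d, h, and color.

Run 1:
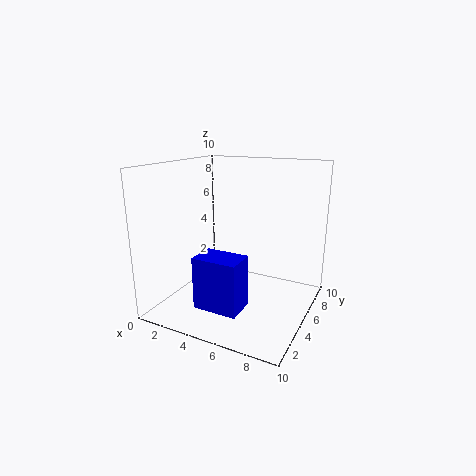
cx = 3.5
cy = 1.5
cz = 1
d = 2
h = 3.5
color = 'blue'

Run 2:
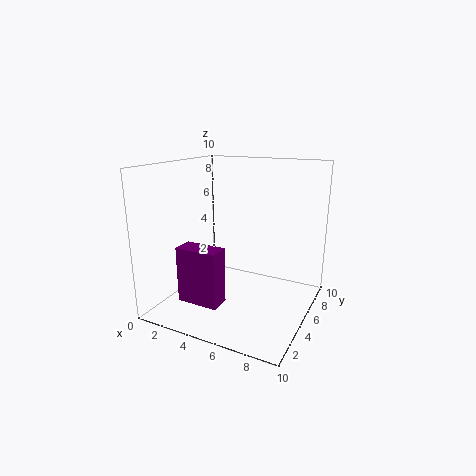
cx = 1.5
cy = 2.5
cz = 0.5
d = 1.5
h = 4
color = 'purple'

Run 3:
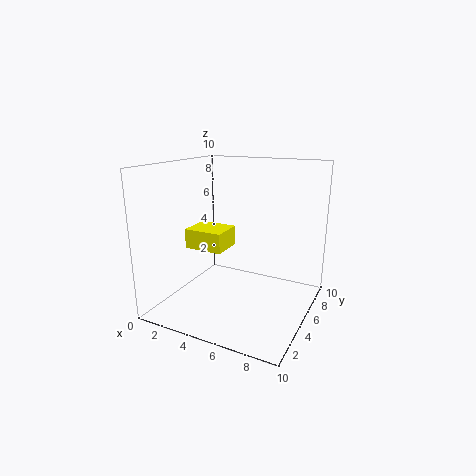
cx = 0.5
cy = 5
cz = 3.5
d = 2.5
h = 1.5
color = 'yellow'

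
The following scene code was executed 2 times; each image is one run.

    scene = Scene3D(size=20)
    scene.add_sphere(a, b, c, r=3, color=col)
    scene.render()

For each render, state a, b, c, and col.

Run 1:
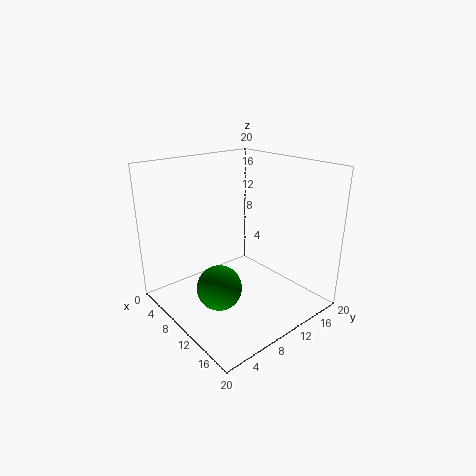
a = 11.5; b = 5.5; c = 4.5; col = 'green'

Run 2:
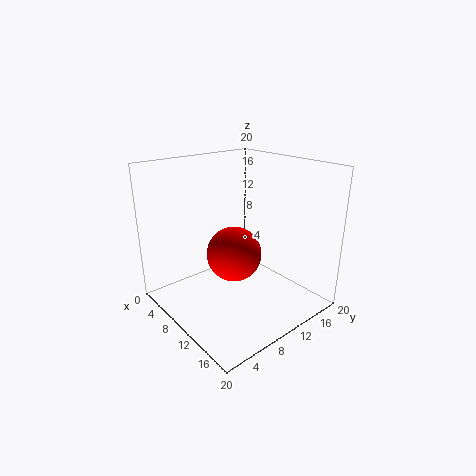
a = 16.5; b = 4; c = 12; col = 'red'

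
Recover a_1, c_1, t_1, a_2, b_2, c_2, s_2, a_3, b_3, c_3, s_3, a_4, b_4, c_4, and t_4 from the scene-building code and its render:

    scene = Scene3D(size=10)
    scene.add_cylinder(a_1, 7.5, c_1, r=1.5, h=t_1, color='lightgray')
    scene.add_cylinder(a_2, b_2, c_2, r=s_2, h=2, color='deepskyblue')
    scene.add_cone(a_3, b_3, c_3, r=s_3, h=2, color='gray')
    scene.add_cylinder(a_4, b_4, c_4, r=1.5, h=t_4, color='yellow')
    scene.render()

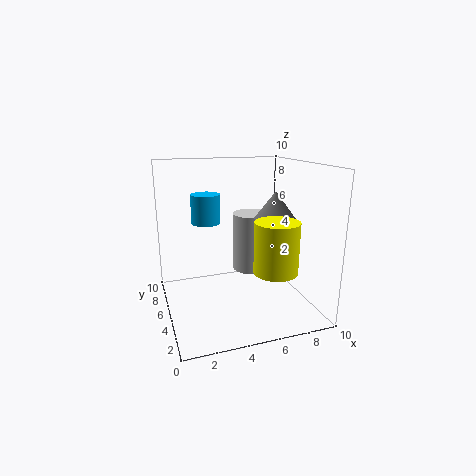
a_1 = 7
c_1 = 1.5
t_1 = 4.5
a_2 = 3
b_2 = 6
c_2 = 6
s_2 = 1
a_3 = 8
b_3 = 5.5
c_3 = 6
s_3 = 1.5
a_4 = 7
b_4 = 3
c_4 = 3
t_4 = 3.5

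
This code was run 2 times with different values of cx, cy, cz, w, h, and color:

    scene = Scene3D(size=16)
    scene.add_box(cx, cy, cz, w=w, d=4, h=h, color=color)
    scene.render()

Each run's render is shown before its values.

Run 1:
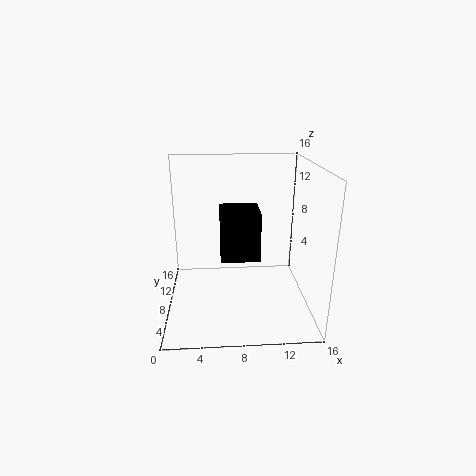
cx = 6, cy = 4, cz = 7, w = 4, h = 5, color = 'black'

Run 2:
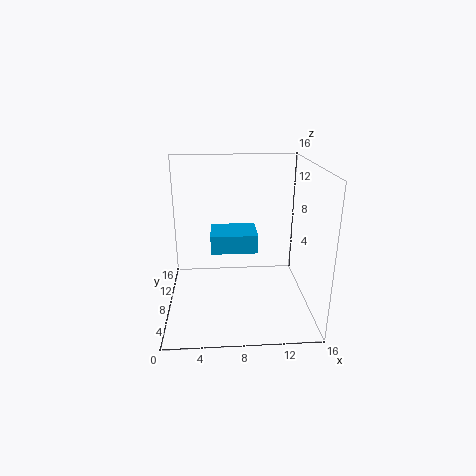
cx = 5, cy = 6, cz = 7, w = 5, h = 2, color = 'deepskyblue'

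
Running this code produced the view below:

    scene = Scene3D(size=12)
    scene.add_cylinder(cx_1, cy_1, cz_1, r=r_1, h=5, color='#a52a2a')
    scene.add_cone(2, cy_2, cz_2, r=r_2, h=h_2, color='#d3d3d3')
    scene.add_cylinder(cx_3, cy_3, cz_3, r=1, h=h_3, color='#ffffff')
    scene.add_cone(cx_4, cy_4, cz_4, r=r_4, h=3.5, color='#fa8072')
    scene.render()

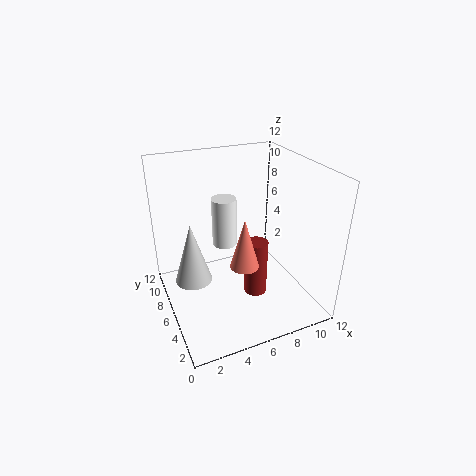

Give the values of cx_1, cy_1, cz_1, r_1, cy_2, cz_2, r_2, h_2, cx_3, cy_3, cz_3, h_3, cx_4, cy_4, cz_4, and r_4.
cx_1 = 7.5, cy_1 = 5.5, cz_1 = 0.5, r_1 = 1, cy_2 = 6, cz_2 = 3, r_2 = 1.5, h_2 = 5, cx_3 = 5, cy_3 = 6.5, cz_3 = 5.5, h_3 = 4, cx_4 = 4.5, cy_4 = 1.5, cz_4 = 6.5, r_4 = 1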